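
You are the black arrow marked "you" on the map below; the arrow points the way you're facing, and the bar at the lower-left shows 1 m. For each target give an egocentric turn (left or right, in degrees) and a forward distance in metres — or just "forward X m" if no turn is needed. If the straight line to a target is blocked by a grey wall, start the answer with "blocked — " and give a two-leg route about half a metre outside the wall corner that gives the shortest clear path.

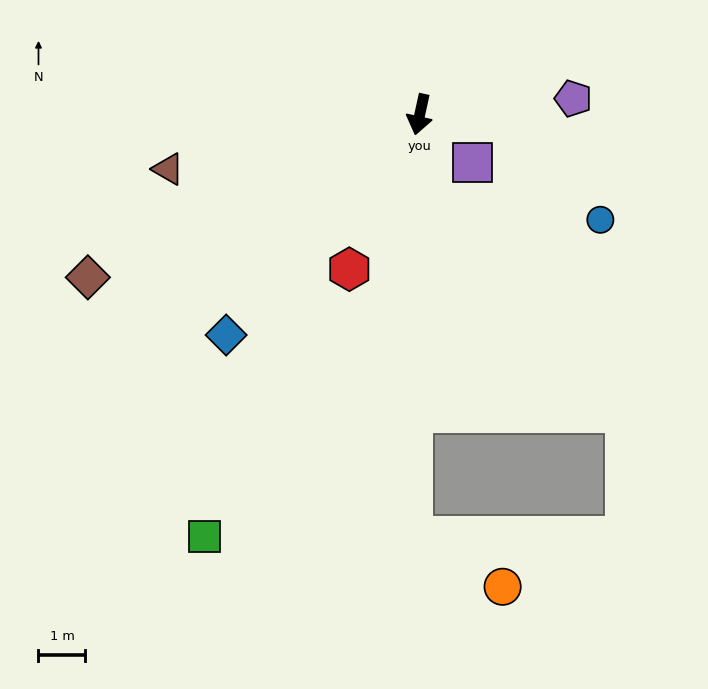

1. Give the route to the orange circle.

blocked — turn left 11°, forward 9.0 m, then turn left 62°, forward 2.2 m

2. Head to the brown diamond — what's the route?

turn right 51°, forward 7.9 m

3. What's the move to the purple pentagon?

turn left 108°, forward 3.3 m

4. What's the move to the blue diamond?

turn right 29°, forward 6.2 m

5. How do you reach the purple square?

turn left 60°, forward 1.5 m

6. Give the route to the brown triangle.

turn right 65°, forward 5.5 m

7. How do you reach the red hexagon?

turn right 12°, forward 3.6 m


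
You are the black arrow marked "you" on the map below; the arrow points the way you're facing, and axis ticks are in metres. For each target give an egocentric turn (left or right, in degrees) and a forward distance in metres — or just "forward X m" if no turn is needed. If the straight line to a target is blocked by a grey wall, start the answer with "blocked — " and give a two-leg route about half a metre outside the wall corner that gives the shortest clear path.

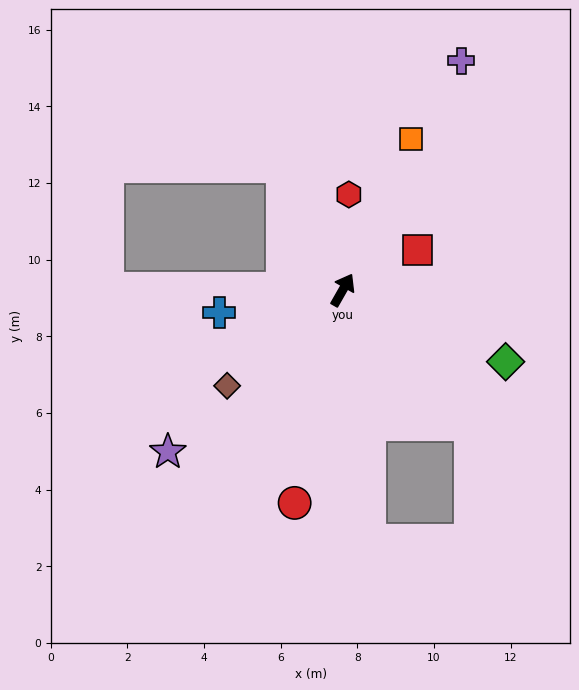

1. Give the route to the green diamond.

turn right 84°, forward 4.6 m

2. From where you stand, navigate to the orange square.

turn left 5°, forward 4.3 m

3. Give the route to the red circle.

turn right 163°, forward 5.7 m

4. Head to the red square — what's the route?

turn right 32°, forward 2.2 m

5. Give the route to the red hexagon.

turn left 26°, forward 2.5 m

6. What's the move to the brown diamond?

turn left 159°, forward 3.9 m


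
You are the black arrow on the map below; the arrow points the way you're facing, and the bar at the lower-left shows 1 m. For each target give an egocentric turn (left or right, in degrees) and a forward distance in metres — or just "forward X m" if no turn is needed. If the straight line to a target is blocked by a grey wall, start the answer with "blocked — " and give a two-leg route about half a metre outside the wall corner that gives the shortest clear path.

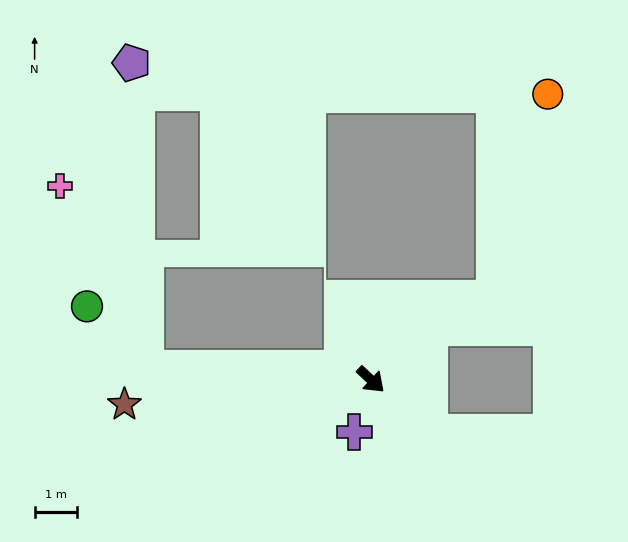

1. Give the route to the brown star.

turn right 131°, forward 5.8 m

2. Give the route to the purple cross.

turn right 64°, forward 1.3 m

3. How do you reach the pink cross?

blocked — turn right 140°, forward 5.3 m, then turn right 62°, forward 4.7 m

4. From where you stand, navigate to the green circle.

blocked — turn right 140°, forward 5.3 m, then turn right 43°, forward 2.0 m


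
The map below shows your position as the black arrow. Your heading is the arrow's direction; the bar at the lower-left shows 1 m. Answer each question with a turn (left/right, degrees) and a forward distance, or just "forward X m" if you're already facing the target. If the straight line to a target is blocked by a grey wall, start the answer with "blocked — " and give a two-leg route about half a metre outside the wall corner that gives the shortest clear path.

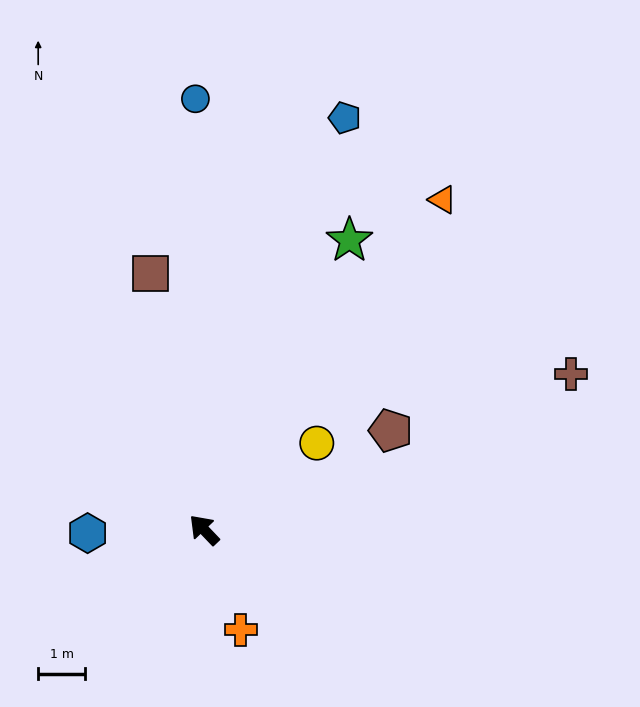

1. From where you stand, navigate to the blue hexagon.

turn left 48°, forward 2.5 m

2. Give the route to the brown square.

turn right 32°, forward 5.6 m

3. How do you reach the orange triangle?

turn right 80°, forward 8.7 m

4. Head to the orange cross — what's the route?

turn left 157°, forward 2.3 m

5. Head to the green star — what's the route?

turn right 70°, forward 6.9 m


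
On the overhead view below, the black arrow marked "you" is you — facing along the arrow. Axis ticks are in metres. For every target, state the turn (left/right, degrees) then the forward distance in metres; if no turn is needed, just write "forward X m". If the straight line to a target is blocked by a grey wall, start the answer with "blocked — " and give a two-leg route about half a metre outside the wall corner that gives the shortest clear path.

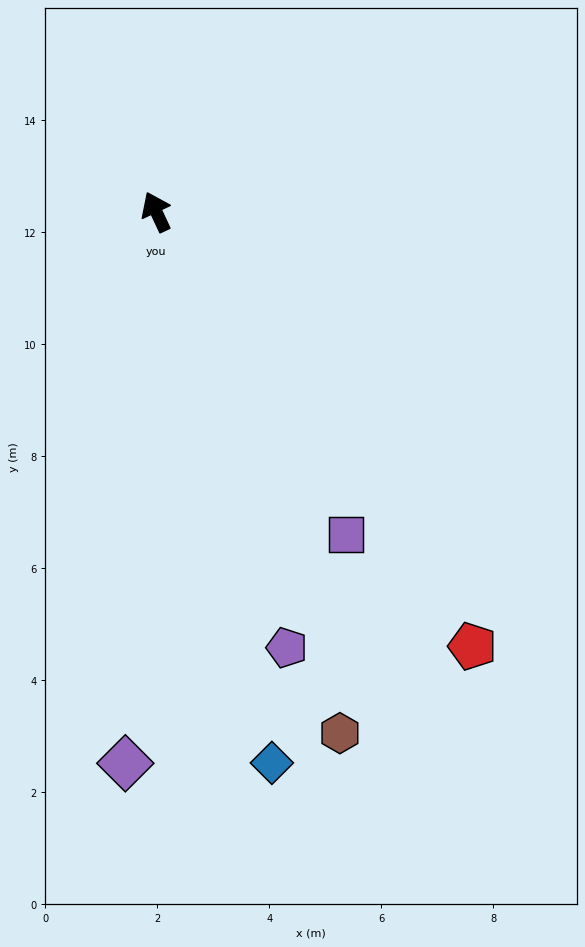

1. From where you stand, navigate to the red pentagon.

turn right 169°, forward 9.6 m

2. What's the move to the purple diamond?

turn left 152°, forward 9.9 m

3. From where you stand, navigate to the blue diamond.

turn left 167°, forward 10.1 m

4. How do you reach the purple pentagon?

turn left 172°, forward 8.1 m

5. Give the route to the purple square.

turn right 175°, forward 6.7 m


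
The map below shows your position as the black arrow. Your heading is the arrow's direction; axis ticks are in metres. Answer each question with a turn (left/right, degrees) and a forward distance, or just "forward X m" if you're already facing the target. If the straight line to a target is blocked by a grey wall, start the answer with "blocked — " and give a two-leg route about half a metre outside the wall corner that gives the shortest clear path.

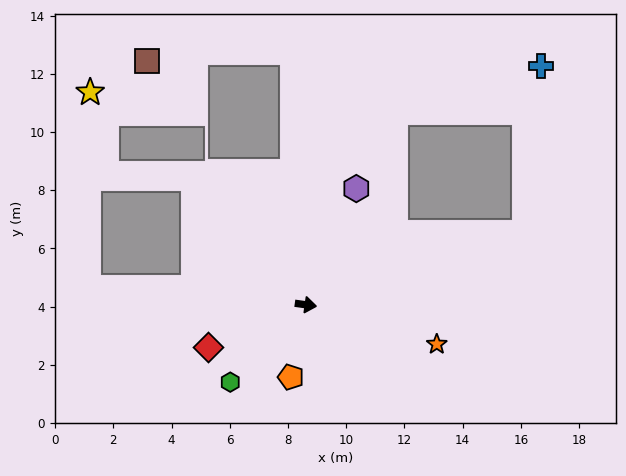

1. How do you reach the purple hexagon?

turn left 75°, forward 4.4 m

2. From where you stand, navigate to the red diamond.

turn right 148°, forward 3.7 m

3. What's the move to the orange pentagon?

turn right 94°, forward 2.5 m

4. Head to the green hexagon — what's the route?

turn right 126°, forward 3.7 m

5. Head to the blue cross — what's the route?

blocked — turn left 26°, forward 7.9 m, then turn left 66°, forward 5.7 m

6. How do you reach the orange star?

turn right 9°, forward 4.7 m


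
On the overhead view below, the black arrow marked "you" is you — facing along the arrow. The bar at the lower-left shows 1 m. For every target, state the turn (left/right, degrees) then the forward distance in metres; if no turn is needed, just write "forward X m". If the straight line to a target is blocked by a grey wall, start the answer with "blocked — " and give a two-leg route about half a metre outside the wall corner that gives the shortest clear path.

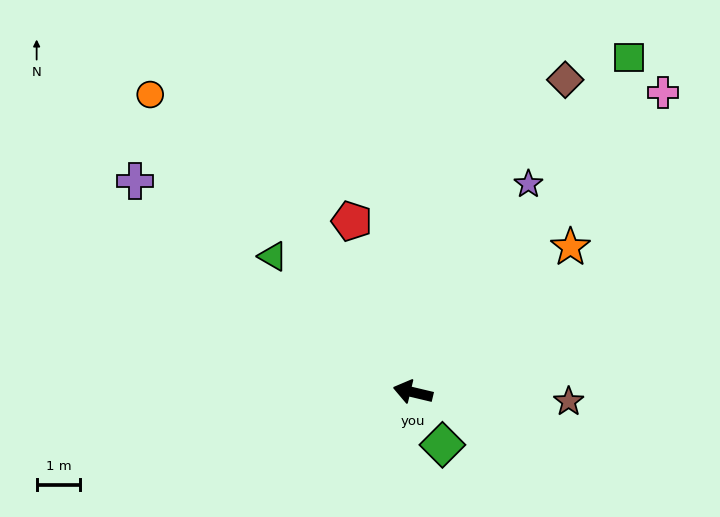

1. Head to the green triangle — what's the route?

turn right 31°, forward 4.5 m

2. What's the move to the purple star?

turn right 106°, forward 5.5 m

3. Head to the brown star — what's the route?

turn right 170°, forward 3.6 m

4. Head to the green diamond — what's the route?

turn left 133°, forward 1.4 m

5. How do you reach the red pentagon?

turn right 57°, forward 4.2 m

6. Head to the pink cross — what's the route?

turn right 116°, forward 9.0 m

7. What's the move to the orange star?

turn right 124°, forward 4.9 m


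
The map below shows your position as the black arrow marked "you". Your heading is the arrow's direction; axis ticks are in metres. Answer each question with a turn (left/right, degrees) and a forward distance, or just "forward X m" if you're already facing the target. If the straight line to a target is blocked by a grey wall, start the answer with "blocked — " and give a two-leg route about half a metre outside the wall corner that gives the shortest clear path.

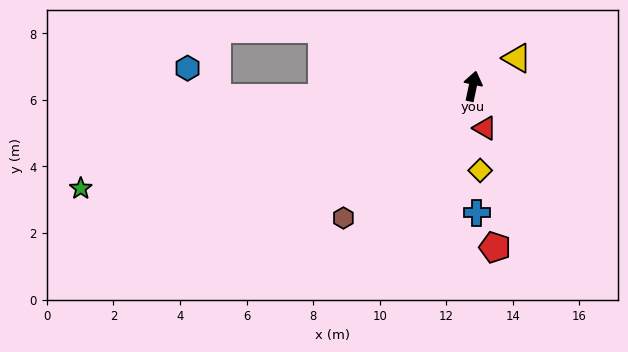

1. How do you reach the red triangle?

turn right 152°, forward 1.3 m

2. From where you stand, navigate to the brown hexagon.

turn left 147°, forward 5.6 m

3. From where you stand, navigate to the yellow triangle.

turn right 46°, forward 1.6 m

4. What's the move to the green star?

turn left 117°, forward 12.2 m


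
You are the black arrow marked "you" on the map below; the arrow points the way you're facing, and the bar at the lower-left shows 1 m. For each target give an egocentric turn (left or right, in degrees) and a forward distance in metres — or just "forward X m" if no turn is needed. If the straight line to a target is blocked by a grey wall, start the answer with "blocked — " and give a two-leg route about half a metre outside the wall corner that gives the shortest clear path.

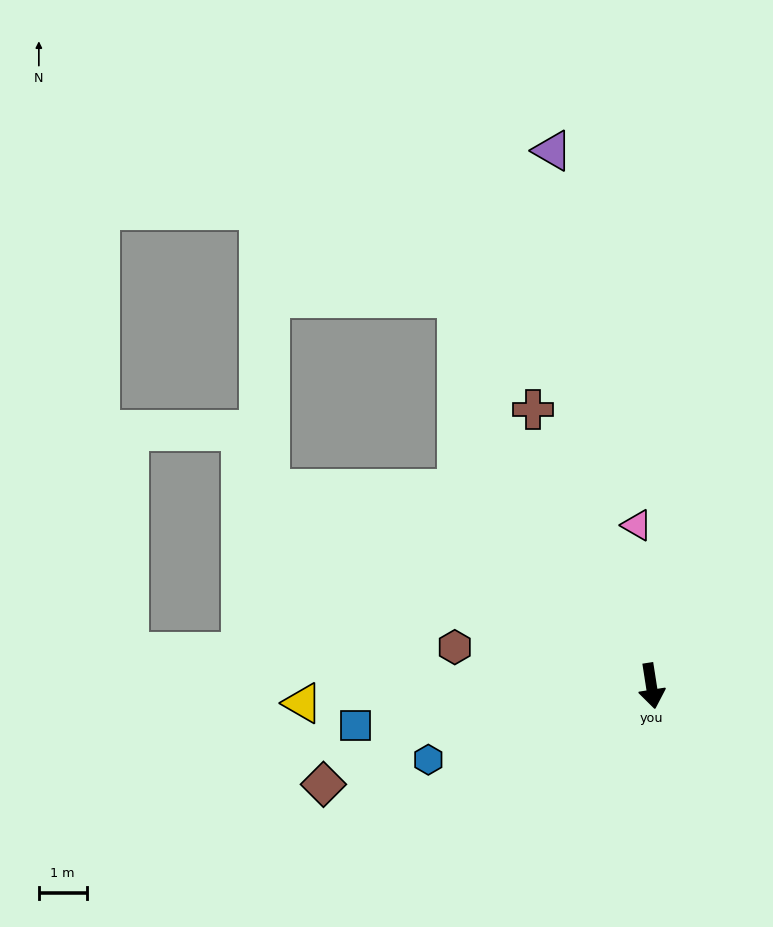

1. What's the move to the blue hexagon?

turn right 81°, forward 4.9 m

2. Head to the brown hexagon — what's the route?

turn right 110°, forward 4.2 m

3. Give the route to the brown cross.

turn right 166°, forward 6.3 m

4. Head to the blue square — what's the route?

turn right 91°, forward 6.2 m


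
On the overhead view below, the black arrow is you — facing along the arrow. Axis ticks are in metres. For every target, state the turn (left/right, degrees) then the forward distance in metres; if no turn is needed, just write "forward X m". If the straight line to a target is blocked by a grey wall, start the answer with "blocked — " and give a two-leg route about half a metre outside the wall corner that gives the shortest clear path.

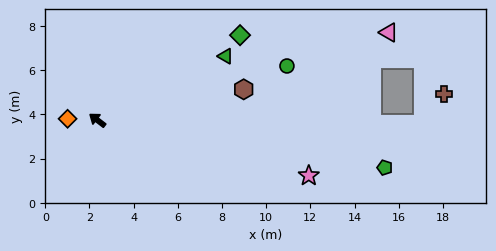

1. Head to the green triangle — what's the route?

turn right 116°, forward 6.5 m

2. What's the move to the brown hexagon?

turn right 131°, forward 6.8 m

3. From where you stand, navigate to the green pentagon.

turn right 152°, forward 13.2 m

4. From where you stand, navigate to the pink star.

turn right 157°, forward 9.9 m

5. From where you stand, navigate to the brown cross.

blocked — turn right 143°, forward 14.7 m, then turn left 55°, forward 1.6 m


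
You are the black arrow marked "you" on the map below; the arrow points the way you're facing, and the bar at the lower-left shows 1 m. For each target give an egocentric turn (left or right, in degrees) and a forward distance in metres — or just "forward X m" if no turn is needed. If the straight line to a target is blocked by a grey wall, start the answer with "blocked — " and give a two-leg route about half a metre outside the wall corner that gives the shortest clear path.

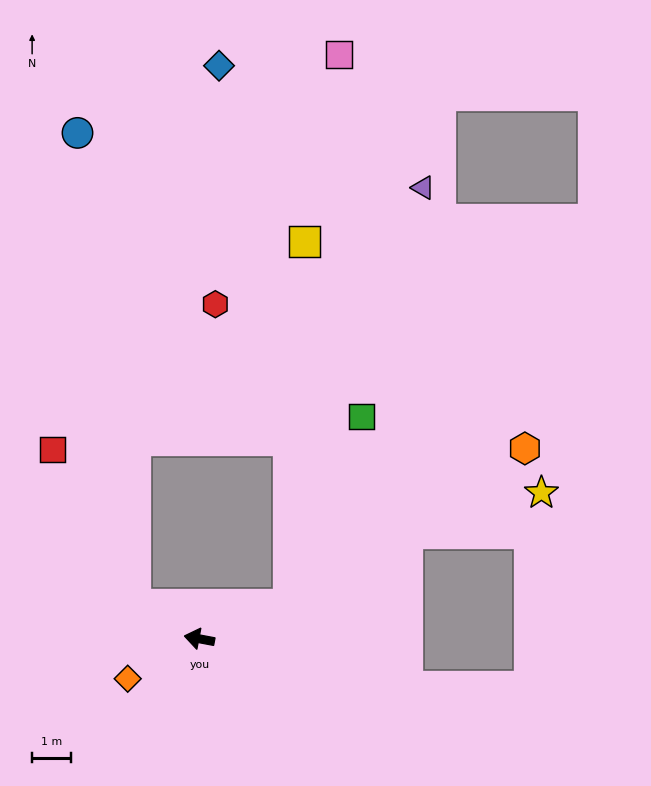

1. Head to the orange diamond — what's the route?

turn left 40°, forward 2.1 m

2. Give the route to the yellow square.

blocked — turn right 149°, forward 2.5 m, then turn left 67°, forward 9.4 m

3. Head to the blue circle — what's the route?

blocked — turn right 17°, forward 1.9 m, then turn right 55°, forward 12.3 m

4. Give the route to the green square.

blocked — turn right 149°, forward 2.5 m, then turn left 49°, forward 5.2 m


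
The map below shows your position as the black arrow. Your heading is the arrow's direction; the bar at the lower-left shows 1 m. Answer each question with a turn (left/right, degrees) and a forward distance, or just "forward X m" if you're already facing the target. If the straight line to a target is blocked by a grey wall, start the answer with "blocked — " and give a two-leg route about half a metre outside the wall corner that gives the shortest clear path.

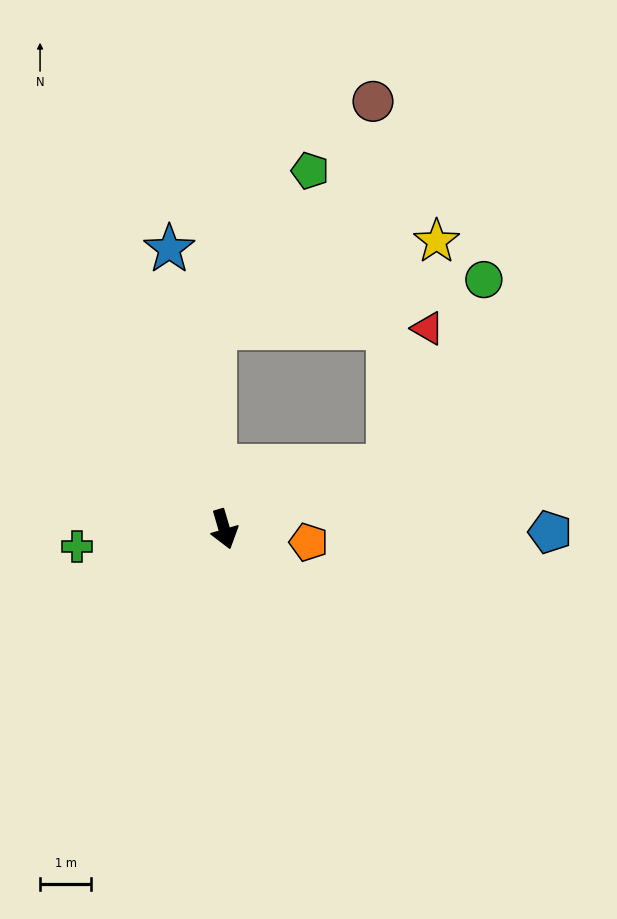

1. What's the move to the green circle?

blocked — turn left 95°, forward 3.4 m, then turn left 42°, forward 4.1 m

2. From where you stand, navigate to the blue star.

turn left 175°, forward 5.6 m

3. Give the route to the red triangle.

blocked — turn left 95°, forward 3.4 m, then turn left 53°, forward 2.8 m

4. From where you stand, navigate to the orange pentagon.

turn left 65°, forward 1.7 m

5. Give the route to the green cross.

turn right 99°, forward 2.9 m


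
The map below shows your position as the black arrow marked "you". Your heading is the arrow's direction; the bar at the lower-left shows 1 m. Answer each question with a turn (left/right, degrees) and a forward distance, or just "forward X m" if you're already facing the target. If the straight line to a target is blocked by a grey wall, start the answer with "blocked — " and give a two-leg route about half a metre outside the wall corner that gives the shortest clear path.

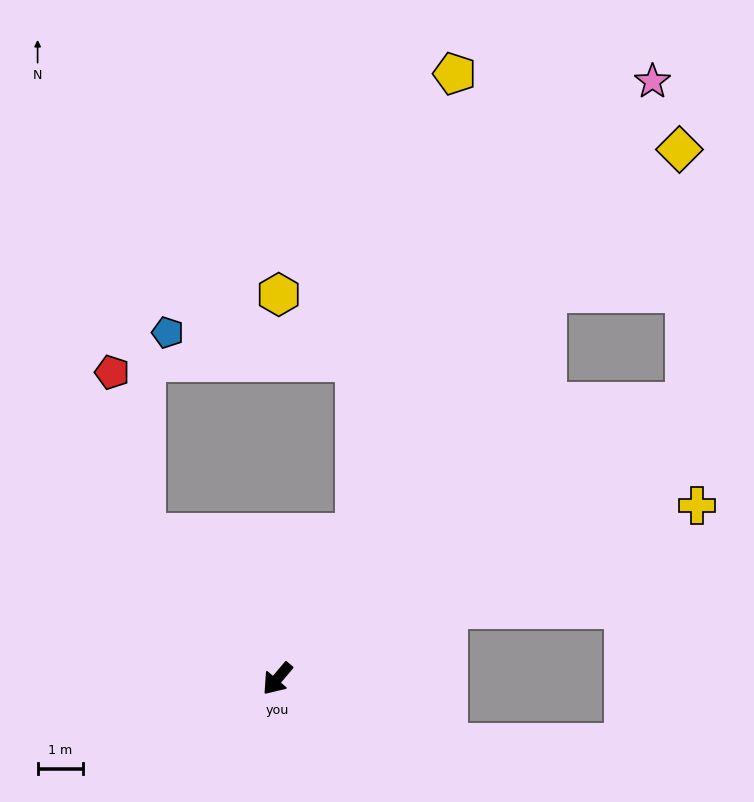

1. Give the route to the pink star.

turn right 172°, forward 15.4 m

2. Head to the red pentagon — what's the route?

blocked — turn right 98°, forward 4.3 m, then turn right 30°, forward 3.6 m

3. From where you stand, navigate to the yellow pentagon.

blocked — turn right 168°, forward 3.6 m, then turn left 16°, forward 10.3 m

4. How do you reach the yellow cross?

turn left 153°, forward 9.9 m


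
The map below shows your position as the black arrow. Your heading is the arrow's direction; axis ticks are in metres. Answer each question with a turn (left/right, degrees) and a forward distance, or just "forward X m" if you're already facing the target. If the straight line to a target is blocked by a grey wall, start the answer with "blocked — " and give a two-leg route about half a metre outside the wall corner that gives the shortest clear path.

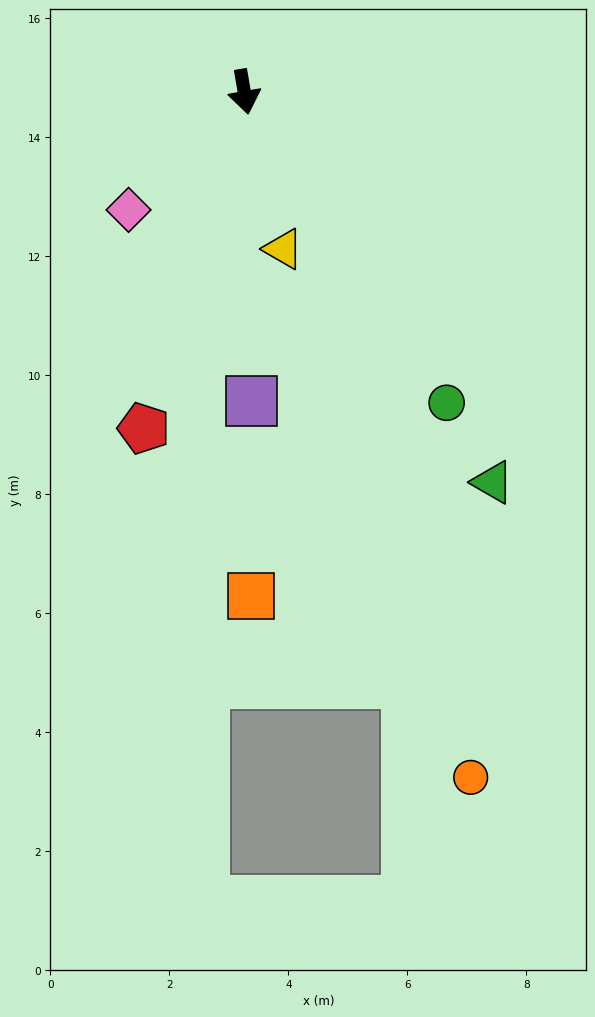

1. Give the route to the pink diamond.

turn right 54°, forward 2.8 m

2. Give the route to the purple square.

turn right 8°, forward 5.2 m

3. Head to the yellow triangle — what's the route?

turn left 4°, forward 2.7 m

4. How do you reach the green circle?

turn left 23°, forward 6.2 m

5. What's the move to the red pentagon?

turn right 26°, forward 5.9 m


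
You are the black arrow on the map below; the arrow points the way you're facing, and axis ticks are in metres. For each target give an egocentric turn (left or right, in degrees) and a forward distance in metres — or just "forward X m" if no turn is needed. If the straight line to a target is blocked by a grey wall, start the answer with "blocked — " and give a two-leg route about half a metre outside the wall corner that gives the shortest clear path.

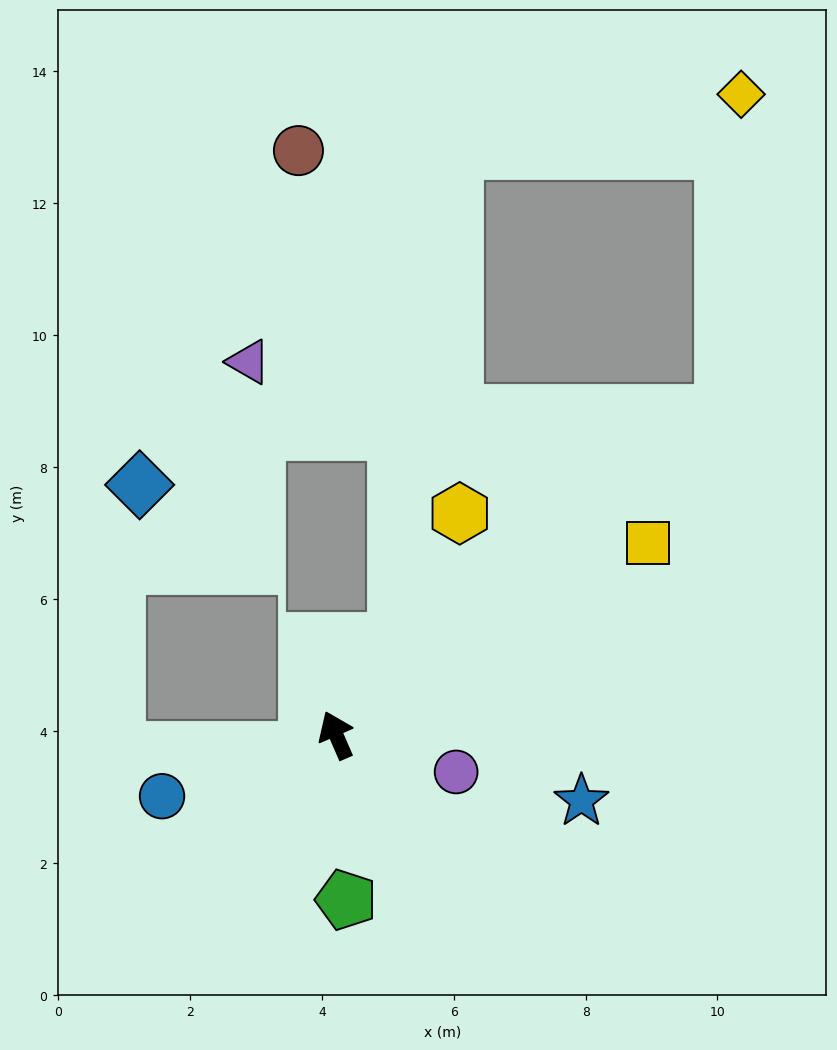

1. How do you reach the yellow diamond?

blocked — turn right 74°, forward 7.6 m, then turn left 47°, forward 4.8 m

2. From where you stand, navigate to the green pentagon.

turn left 160°, forward 2.5 m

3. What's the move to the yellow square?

turn right 82°, forward 5.6 m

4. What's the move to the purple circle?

turn right 131°, forward 1.9 m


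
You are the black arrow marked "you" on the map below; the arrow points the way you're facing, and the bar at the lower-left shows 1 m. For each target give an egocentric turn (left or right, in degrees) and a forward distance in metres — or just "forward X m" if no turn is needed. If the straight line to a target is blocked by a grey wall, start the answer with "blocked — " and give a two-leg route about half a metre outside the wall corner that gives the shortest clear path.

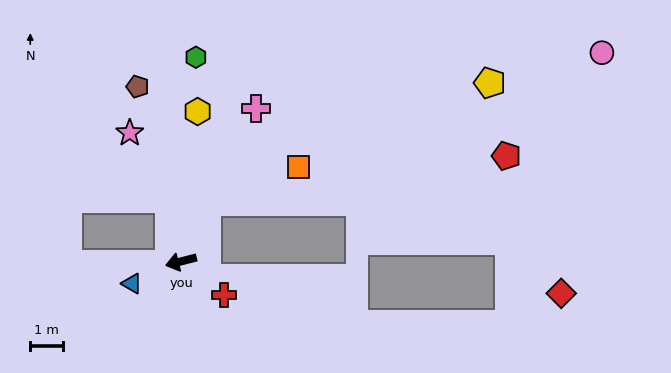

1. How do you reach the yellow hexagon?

turn right 111°, forward 4.5 m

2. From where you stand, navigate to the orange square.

blocked — turn right 128°, forward 1.9 m, then turn right 45°, forward 2.9 m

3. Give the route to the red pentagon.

blocked — turn right 128°, forward 1.9 m, then turn right 58°, forward 9.1 m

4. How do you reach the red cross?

turn left 128°, forward 1.6 m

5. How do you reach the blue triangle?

turn left 10°, forward 1.6 m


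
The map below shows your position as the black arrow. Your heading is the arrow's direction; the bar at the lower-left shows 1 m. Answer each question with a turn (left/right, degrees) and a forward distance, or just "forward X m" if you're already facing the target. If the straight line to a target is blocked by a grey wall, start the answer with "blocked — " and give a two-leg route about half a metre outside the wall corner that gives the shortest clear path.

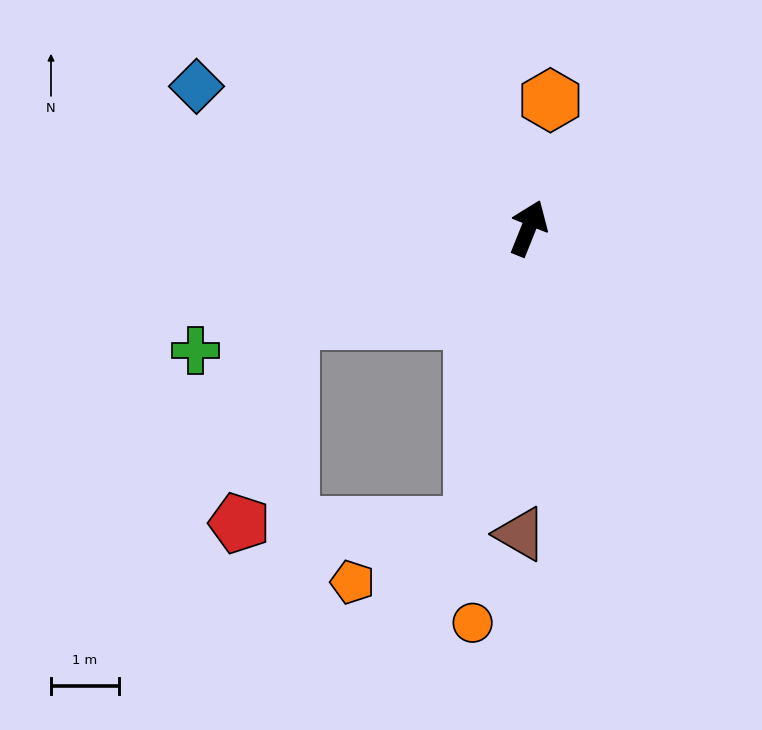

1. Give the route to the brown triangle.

turn right 160°, forward 4.5 m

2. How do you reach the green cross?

turn left 132°, forward 5.2 m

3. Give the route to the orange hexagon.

turn left 12°, forward 1.9 m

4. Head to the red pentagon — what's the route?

blocked — turn left 133°, forward 3.8 m, then turn left 55°, forward 3.1 m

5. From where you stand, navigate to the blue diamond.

turn left 89°, forward 5.3 m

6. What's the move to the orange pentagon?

blocked — turn right 169°, forward 4.5 m, then turn right 54°, forward 2.0 m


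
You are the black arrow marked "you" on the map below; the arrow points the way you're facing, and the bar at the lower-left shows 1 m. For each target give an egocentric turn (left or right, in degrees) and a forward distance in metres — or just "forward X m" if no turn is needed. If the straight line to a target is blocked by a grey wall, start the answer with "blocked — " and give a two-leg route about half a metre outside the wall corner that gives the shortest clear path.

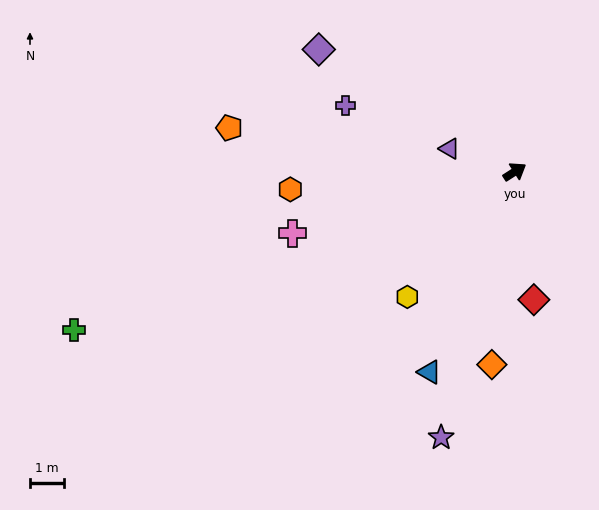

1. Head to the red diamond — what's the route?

turn right 114°, forward 3.8 m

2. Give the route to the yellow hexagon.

turn right 163°, forward 4.9 m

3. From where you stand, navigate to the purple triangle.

turn left 128°, forward 2.1 m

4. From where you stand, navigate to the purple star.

turn right 138°, forward 8.2 m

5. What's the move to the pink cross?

turn left 163°, forward 6.9 m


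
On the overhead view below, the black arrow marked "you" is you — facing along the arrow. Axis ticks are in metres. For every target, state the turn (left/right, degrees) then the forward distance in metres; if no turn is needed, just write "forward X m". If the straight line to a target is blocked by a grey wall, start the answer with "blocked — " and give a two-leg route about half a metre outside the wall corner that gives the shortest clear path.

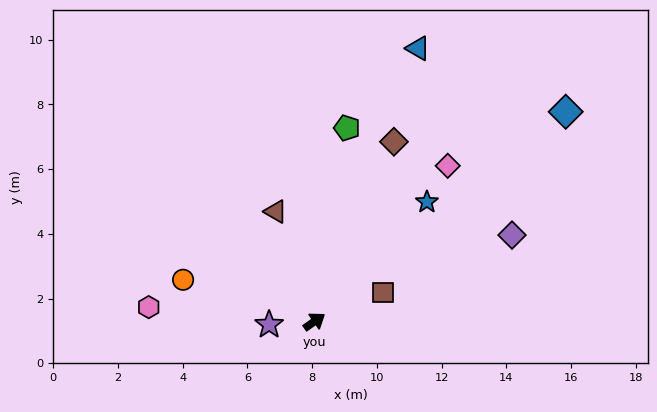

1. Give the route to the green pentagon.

turn left 45°, forward 6.1 m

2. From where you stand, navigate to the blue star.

turn left 12°, forward 5.1 m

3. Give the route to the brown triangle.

turn left 74°, forward 3.6 m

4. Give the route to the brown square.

turn right 12°, forward 2.3 m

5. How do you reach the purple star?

turn left 149°, forward 1.4 m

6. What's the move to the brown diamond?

turn left 31°, forward 6.1 m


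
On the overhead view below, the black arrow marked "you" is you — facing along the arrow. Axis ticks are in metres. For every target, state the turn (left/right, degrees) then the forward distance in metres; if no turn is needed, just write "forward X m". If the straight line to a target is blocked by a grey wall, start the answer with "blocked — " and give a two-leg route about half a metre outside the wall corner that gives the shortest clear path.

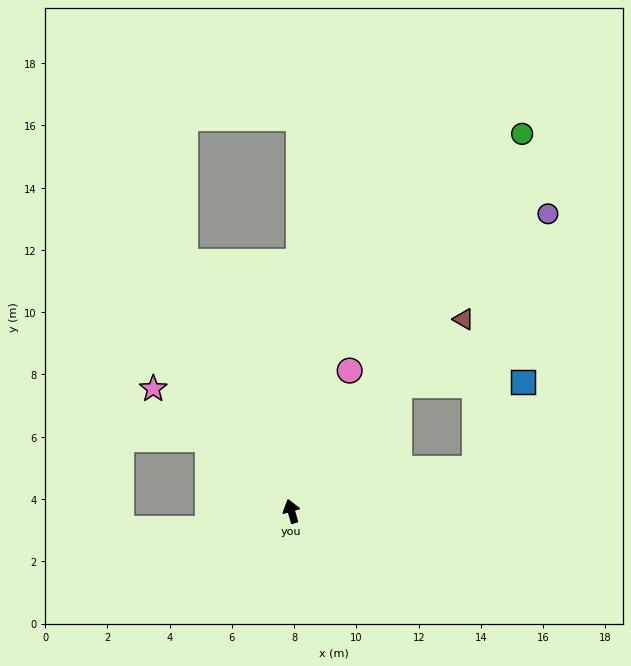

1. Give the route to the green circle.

turn right 48°, forward 14.2 m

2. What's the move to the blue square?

blocked — turn right 93°, forward 6.1 m, then turn left 48°, forward 3.2 m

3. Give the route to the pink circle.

turn right 39°, forward 4.9 m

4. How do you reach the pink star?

turn left 32°, forward 5.9 m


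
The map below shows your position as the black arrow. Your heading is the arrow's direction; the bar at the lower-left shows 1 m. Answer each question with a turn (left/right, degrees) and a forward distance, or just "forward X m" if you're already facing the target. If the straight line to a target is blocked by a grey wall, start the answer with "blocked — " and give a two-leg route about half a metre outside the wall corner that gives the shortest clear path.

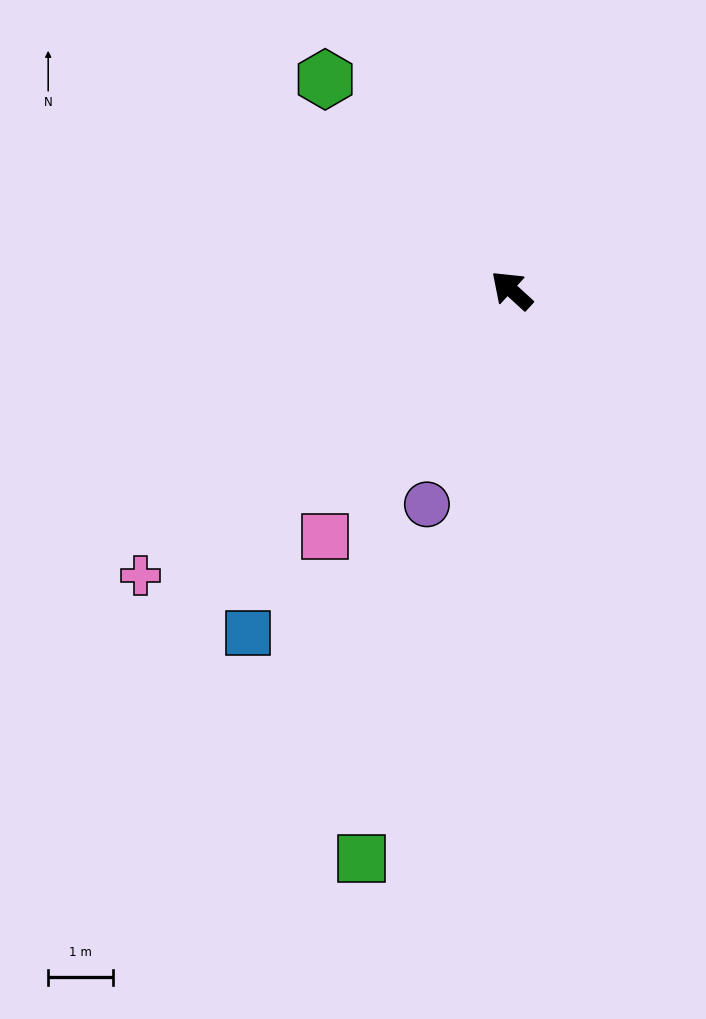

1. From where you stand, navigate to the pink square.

turn left 95°, forward 4.8 m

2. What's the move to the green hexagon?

turn right 6°, forward 4.4 m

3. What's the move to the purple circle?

turn left 111°, forward 3.6 m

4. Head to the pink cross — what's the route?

turn left 80°, forward 7.3 m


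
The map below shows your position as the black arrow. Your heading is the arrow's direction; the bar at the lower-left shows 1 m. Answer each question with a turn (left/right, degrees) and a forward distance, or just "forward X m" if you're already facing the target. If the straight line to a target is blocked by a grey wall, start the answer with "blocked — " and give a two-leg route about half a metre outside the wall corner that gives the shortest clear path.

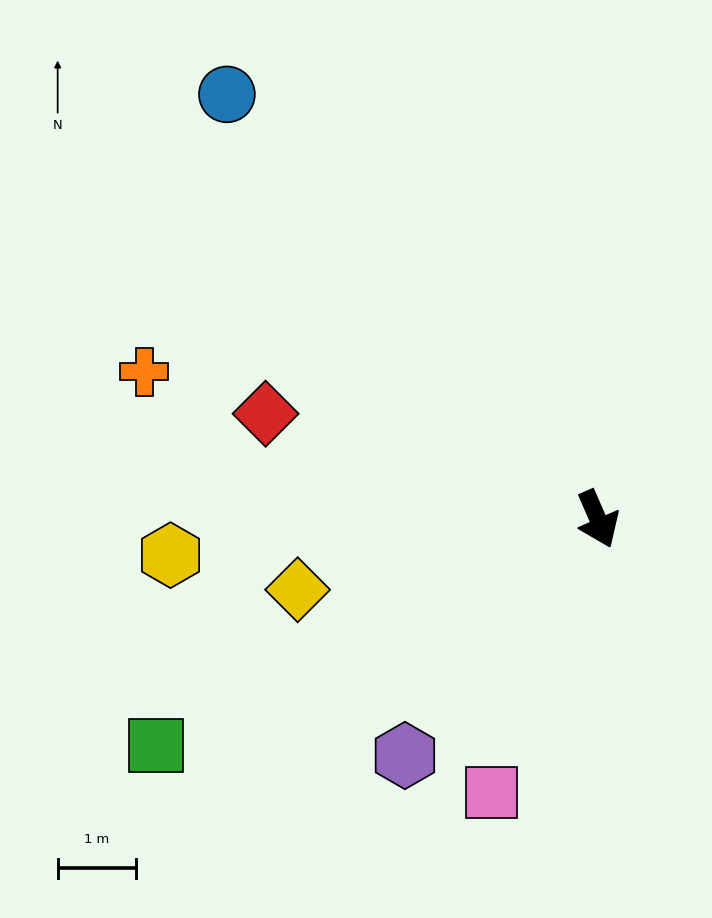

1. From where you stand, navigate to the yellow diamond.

turn right 100°, forward 3.9 m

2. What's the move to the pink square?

turn right 45°, forward 3.7 m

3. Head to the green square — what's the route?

turn right 86°, forward 6.3 m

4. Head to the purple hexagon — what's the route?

turn right 63°, forward 3.9 m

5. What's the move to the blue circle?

turn right 162°, forward 7.2 m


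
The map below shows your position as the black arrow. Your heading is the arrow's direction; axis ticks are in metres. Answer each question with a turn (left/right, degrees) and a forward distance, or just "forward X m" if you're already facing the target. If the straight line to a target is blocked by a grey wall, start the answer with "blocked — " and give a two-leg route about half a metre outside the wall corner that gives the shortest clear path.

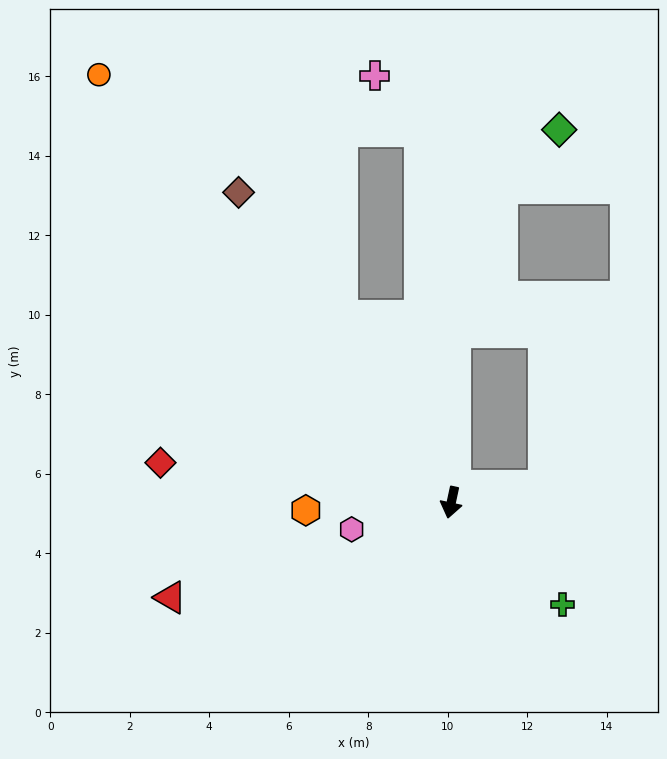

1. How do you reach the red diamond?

turn right 86°, forward 7.4 m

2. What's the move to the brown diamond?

turn right 133°, forward 9.5 m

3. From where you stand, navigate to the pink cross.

blocked — turn right 163°, forward 9.4 m, then turn left 35°, forward 1.8 m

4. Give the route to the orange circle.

turn right 128°, forward 13.9 m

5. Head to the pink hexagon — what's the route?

turn right 63°, forward 2.6 m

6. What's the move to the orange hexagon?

turn right 75°, forward 3.7 m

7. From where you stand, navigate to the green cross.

turn left 60°, forward 3.8 m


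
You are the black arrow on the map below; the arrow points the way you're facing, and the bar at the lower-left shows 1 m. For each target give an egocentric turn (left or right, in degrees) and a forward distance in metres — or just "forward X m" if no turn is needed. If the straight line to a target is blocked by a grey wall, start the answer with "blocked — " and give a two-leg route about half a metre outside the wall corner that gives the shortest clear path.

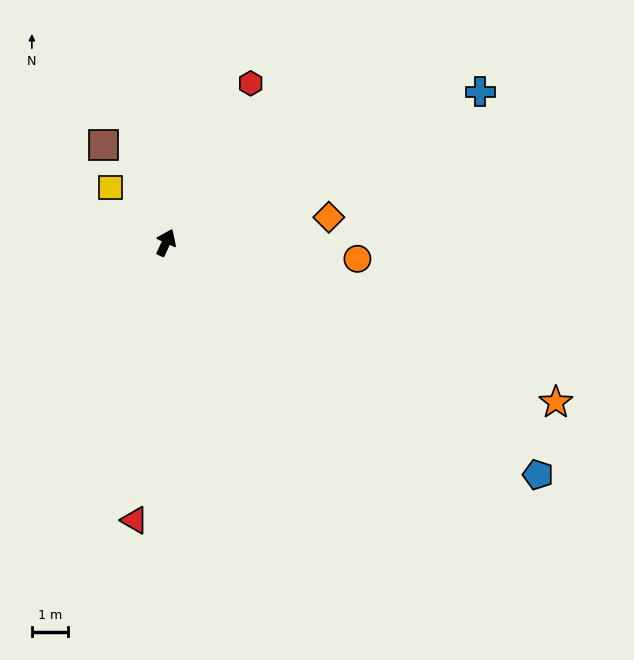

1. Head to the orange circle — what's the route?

turn right 70°, forward 5.3 m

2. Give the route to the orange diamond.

turn right 56°, forward 4.5 m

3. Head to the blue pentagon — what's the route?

turn right 97°, forward 12.1 m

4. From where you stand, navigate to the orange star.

turn right 88°, forward 11.6 m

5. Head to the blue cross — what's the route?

turn right 40°, forward 9.6 m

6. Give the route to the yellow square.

turn left 70°, forward 2.2 m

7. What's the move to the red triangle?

turn right 162°, forward 7.7 m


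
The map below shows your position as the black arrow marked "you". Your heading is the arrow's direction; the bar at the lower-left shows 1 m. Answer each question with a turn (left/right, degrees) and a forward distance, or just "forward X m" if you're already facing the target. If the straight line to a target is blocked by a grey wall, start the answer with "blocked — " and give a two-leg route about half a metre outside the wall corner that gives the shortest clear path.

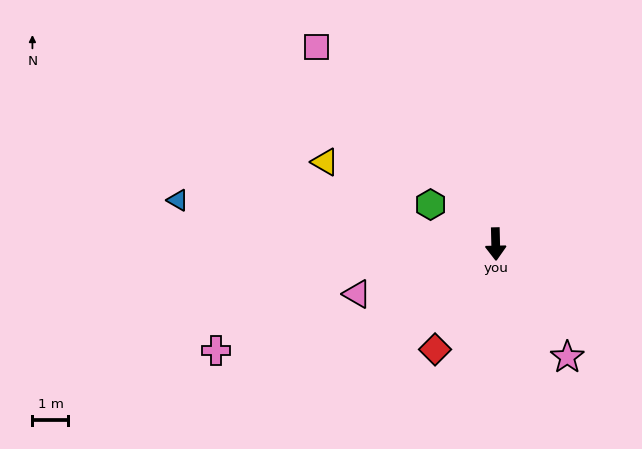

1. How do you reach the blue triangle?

turn right 99°, forward 8.9 m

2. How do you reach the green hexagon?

turn right 123°, forward 2.1 m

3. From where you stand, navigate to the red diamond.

turn right 31°, forward 3.4 m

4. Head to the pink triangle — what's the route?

turn right 72°, forward 4.1 m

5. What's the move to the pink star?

turn left 31°, forward 3.7 m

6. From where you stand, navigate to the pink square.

turn right 139°, forward 7.4 m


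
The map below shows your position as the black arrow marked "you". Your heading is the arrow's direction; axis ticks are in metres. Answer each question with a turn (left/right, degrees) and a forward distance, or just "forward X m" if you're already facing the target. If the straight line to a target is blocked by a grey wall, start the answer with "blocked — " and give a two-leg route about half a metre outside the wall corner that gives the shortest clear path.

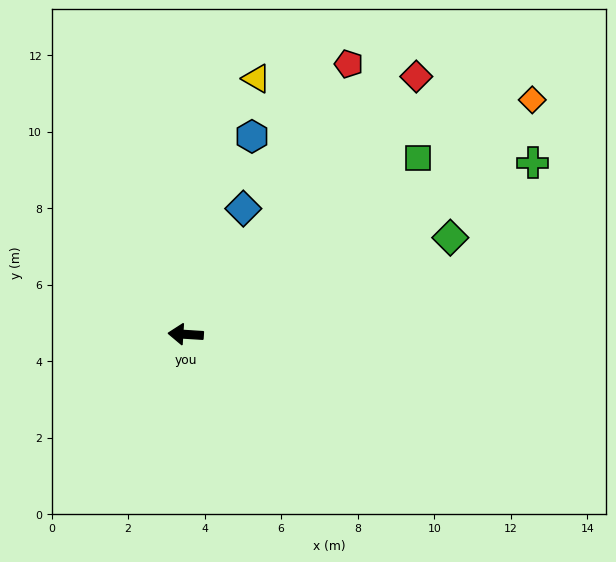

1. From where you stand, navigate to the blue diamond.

turn right 111°, forward 3.6 m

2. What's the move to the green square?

turn right 139°, forward 7.6 m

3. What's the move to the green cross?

turn right 150°, forward 10.1 m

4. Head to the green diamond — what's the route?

turn right 156°, forward 7.4 m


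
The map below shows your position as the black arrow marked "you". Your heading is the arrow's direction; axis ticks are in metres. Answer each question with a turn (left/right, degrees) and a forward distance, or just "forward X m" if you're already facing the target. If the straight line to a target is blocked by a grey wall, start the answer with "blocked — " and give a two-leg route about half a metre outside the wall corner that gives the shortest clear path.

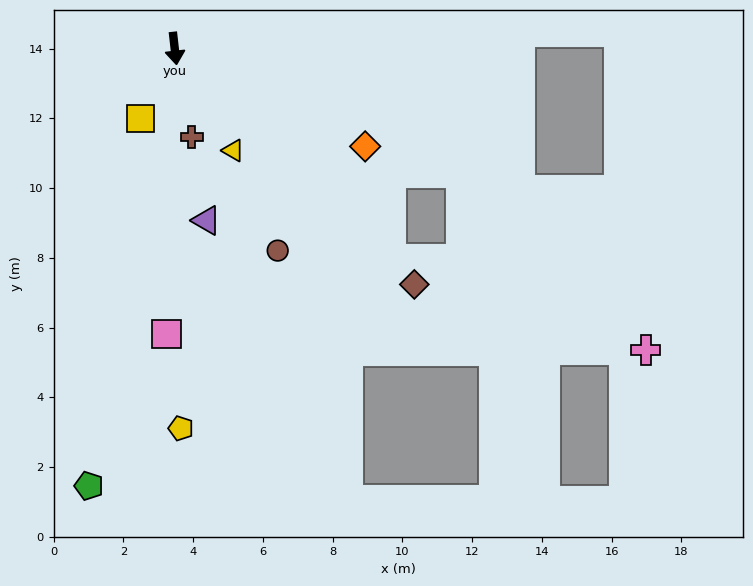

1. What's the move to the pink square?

turn right 8°, forward 8.2 m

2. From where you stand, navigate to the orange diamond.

turn left 56°, forward 6.1 m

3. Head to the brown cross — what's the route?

turn left 4°, forward 2.6 m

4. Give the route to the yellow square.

turn right 32°, forward 2.2 m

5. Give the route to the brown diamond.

turn left 39°, forward 9.6 m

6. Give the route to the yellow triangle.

turn left 23°, forward 3.4 m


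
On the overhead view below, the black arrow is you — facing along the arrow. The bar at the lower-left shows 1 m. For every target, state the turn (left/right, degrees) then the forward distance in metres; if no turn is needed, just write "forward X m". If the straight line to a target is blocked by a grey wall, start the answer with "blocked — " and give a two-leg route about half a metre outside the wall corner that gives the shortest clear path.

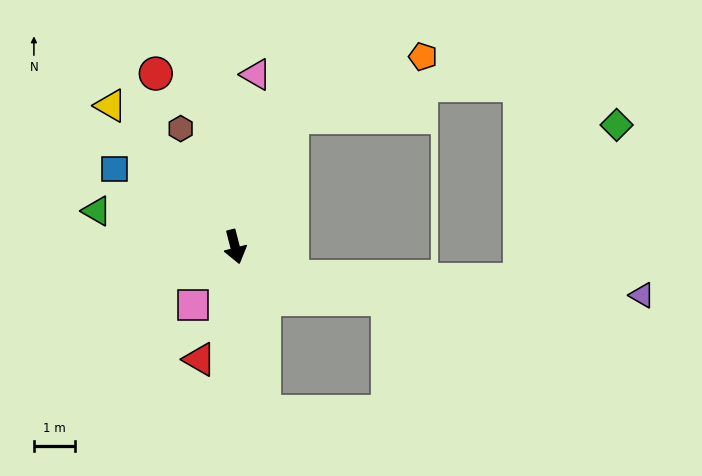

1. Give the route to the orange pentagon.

blocked — turn left 142°, forward 3.5 m, then turn right 42°, forward 3.5 m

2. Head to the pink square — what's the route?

turn right 50°, forward 1.8 m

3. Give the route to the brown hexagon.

turn right 170°, forward 3.2 m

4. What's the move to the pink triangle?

turn left 159°, forward 4.2 m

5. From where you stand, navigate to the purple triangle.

blocked — turn left 47°, forward 1.6 m, then turn left 26°, forward 8.6 m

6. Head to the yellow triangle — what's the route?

turn right 153°, forward 4.6 m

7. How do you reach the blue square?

turn right 137°, forward 3.5 m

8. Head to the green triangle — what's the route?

turn right 119°, forward 3.5 m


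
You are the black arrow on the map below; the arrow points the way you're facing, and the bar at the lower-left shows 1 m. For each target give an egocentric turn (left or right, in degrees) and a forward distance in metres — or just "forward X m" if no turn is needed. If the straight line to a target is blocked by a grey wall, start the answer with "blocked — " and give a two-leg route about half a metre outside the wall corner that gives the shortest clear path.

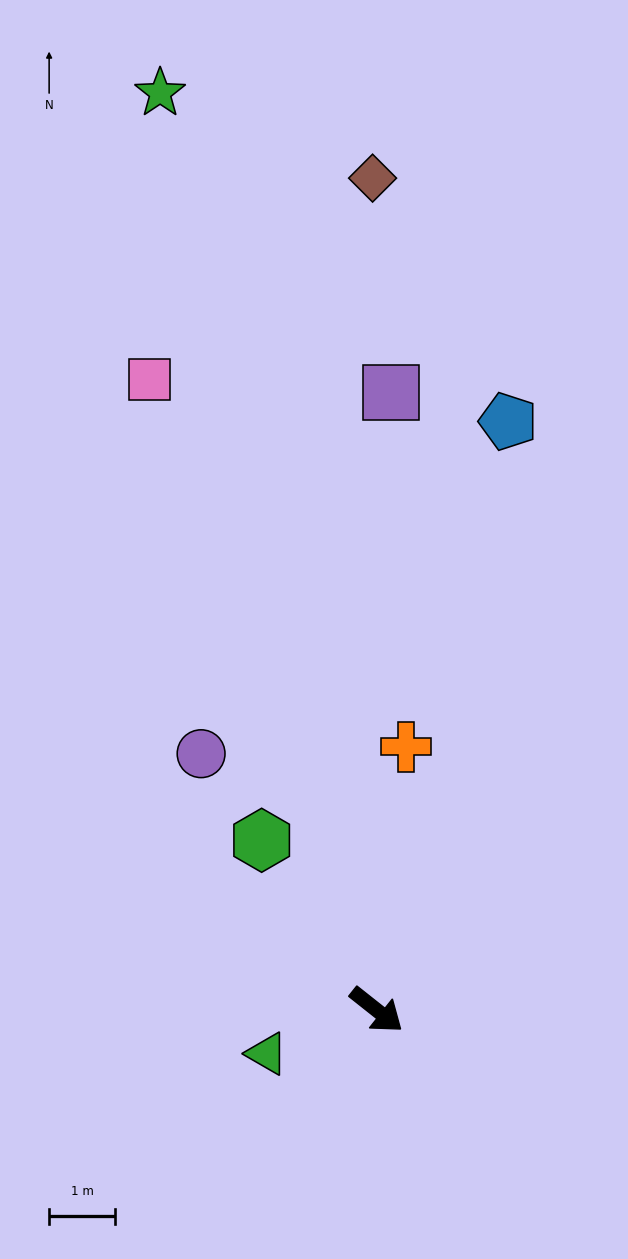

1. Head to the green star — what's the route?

turn left 142°, forward 14.3 m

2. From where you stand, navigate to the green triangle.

turn right 120°, forward 1.8 m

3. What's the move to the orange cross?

turn left 122°, forward 4.0 m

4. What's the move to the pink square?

turn left 148°, forward 10.1 m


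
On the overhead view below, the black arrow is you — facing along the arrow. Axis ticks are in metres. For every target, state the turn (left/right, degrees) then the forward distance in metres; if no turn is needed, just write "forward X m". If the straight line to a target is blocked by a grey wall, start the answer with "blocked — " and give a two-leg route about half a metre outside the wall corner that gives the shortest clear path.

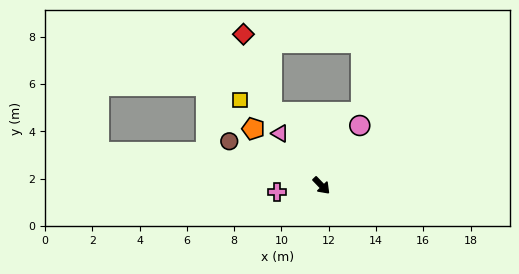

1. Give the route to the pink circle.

turn left 103°, forward 3.0 m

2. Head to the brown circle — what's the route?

turn right 160°, forward 4.3 m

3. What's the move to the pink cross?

turn right 126°, forward 1.9 m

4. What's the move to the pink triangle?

turn left 174°, forward 2.8 m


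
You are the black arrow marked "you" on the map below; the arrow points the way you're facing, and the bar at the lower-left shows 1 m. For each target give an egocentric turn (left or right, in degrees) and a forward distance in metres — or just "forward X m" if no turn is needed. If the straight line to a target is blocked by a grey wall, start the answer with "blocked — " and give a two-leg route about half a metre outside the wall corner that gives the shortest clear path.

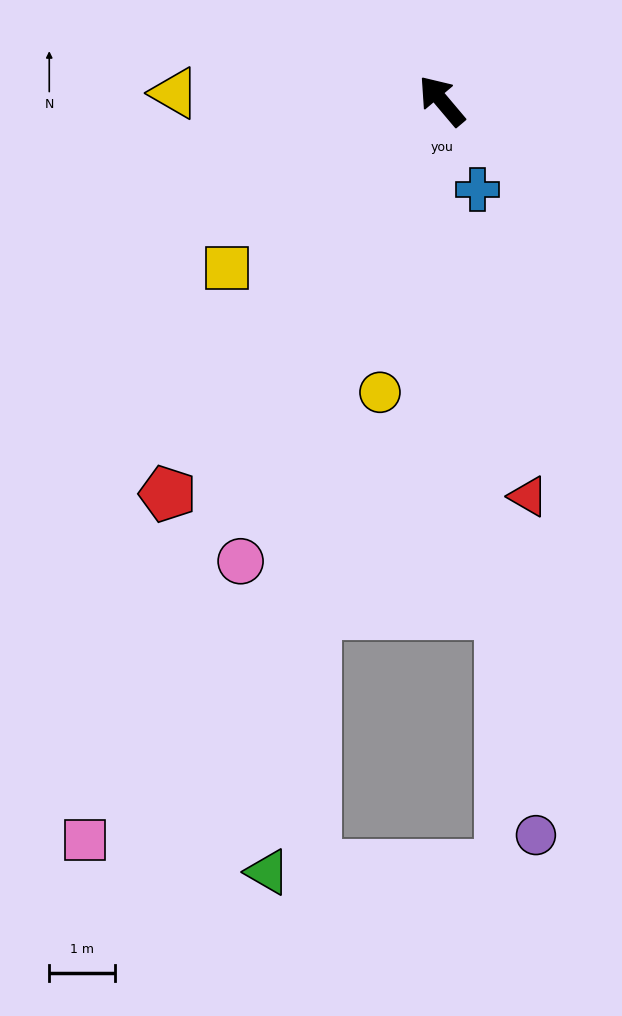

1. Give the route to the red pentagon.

turn left 105°, forward 7.3 m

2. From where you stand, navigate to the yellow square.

turn left 88°, forward 4.2 m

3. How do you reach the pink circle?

turn left 116°, forward 7.7 m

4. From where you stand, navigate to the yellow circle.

turn left 128°, forward 4.6 m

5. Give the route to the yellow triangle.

turn left 48°, forward 4.1 m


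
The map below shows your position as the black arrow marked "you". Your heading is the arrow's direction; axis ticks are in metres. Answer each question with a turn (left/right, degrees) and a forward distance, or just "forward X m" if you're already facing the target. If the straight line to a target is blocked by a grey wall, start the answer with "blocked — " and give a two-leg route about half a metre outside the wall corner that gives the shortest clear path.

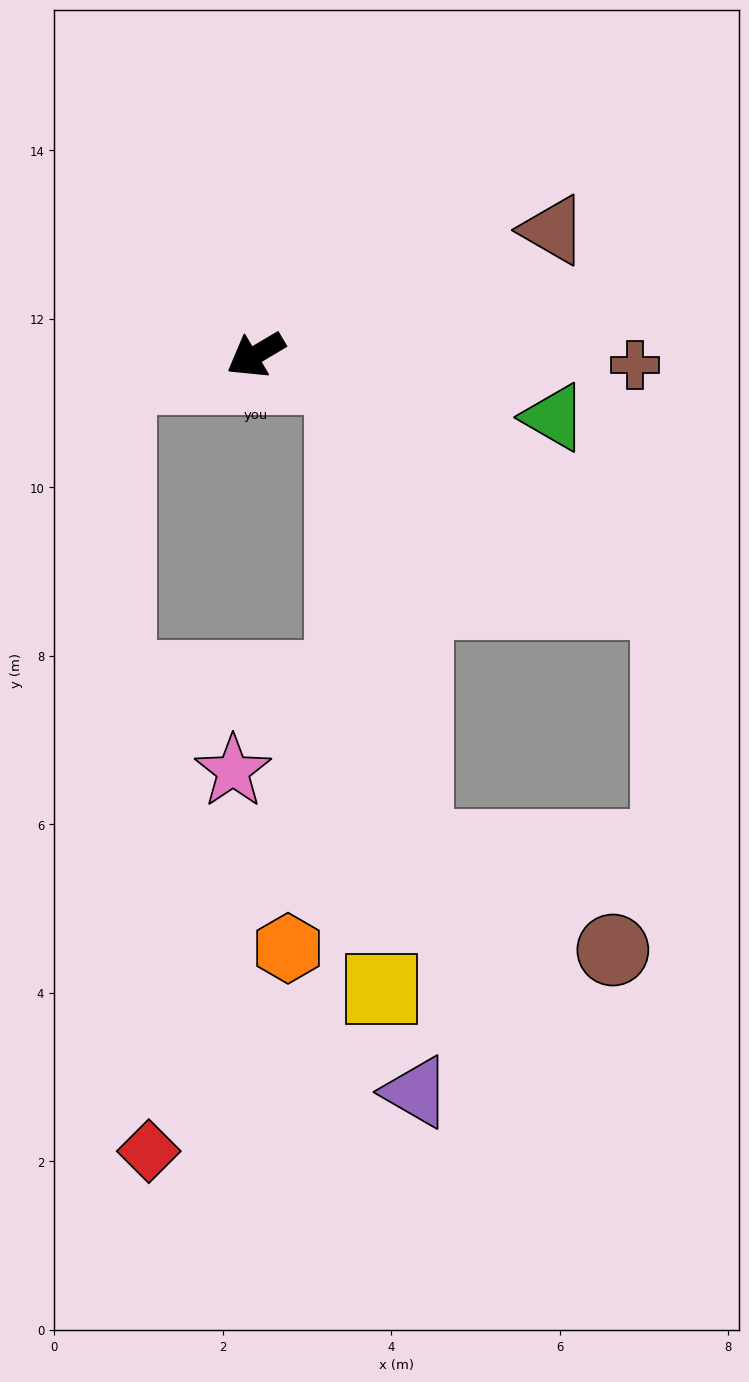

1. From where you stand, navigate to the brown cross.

turn left 148°, forward 4.5 m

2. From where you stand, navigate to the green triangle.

turn left 137°, forward 3.6 m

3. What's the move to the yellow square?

blocked — turn left 134°, forward 1.1 m, then turn right 71°, forward 7.3 m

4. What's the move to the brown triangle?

turn left 172°, forward 3.8 m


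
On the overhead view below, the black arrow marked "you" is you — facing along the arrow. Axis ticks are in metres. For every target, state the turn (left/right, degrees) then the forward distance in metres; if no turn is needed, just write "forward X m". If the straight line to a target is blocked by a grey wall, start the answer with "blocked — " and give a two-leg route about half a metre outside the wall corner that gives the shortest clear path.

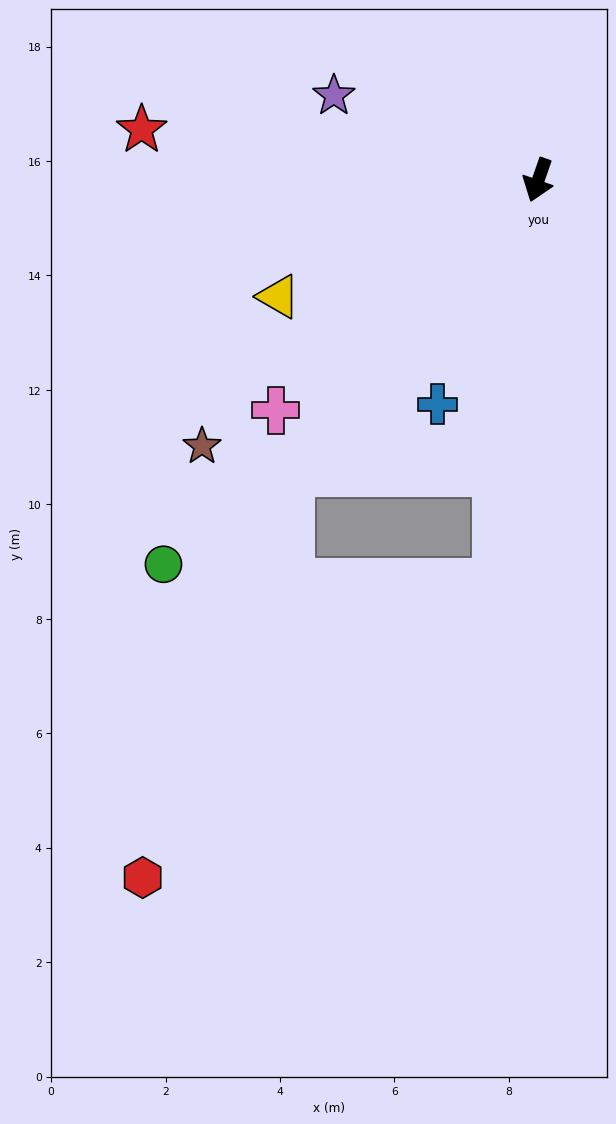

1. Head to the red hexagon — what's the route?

blocked — turn right 21°, forward 6.7 m, then turn left 20°, forward 7.5 m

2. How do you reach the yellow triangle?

turn right 47°, forward 5.0 m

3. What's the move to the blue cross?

turn right 5°, forward 4.3 m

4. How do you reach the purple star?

turn right 93°, forward 3.9 m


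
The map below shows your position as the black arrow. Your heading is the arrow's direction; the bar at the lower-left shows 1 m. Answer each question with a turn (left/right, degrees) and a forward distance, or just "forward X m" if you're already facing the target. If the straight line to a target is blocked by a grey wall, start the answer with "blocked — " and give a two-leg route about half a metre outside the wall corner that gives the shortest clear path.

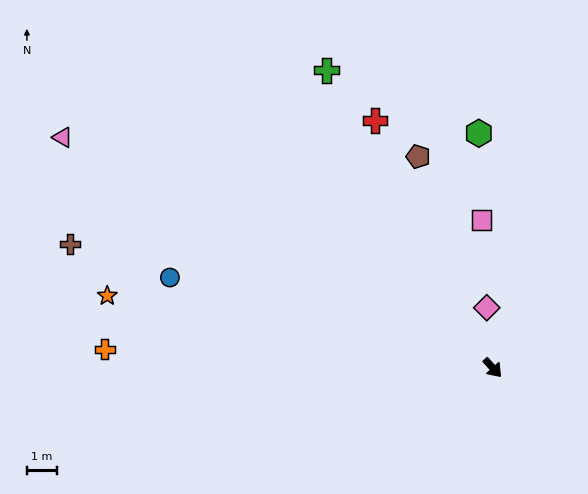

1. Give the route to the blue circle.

turn right 148°, forward 11.2 m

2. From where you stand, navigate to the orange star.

turn right 143°, forward 13.1 m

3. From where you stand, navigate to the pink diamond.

turn left 143°, forward 2.0 m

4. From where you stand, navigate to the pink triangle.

turn right 160°, forward 16.3 m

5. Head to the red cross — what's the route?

turn left 163°, forward 9.2 m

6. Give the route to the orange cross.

turn right 135°, forward 13.0 m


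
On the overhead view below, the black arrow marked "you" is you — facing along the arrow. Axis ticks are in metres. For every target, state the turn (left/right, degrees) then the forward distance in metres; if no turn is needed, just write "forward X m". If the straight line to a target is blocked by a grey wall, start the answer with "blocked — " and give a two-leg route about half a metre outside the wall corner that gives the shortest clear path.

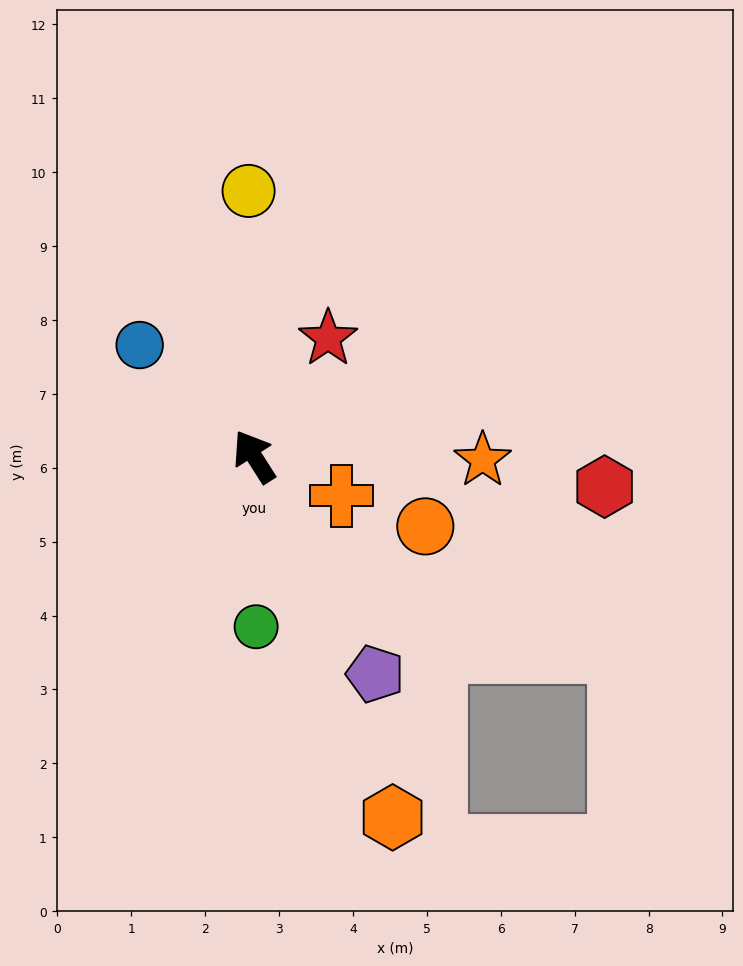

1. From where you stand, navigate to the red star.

turn right 65°, forward 1.9 m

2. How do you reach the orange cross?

turn right 147°, forward 1.3 m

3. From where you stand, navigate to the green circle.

turn left 148°, forward 2.3 m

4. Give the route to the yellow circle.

turn right 31°, forward 3.6 m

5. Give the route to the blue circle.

turn left 13°, forward 2.2 m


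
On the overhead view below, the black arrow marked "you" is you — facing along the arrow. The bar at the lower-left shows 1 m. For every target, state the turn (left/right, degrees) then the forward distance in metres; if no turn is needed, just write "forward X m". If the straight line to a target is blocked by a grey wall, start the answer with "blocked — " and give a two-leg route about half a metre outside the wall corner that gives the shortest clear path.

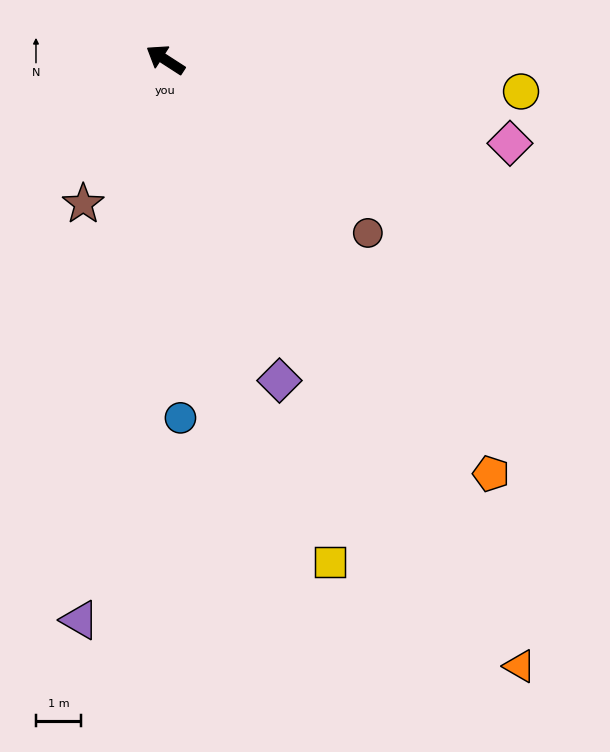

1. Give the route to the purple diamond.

turn left 142°, forward 7.6 m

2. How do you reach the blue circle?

turn left 125°, forward 8.0 m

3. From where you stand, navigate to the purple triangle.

turn left 114°, forward 12.6 m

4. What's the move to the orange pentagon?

turn left 161°, forward 11.7 m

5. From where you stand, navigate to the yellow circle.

turn right 152°, forward 7.9 m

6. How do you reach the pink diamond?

turn right 161°, forward 7.9 m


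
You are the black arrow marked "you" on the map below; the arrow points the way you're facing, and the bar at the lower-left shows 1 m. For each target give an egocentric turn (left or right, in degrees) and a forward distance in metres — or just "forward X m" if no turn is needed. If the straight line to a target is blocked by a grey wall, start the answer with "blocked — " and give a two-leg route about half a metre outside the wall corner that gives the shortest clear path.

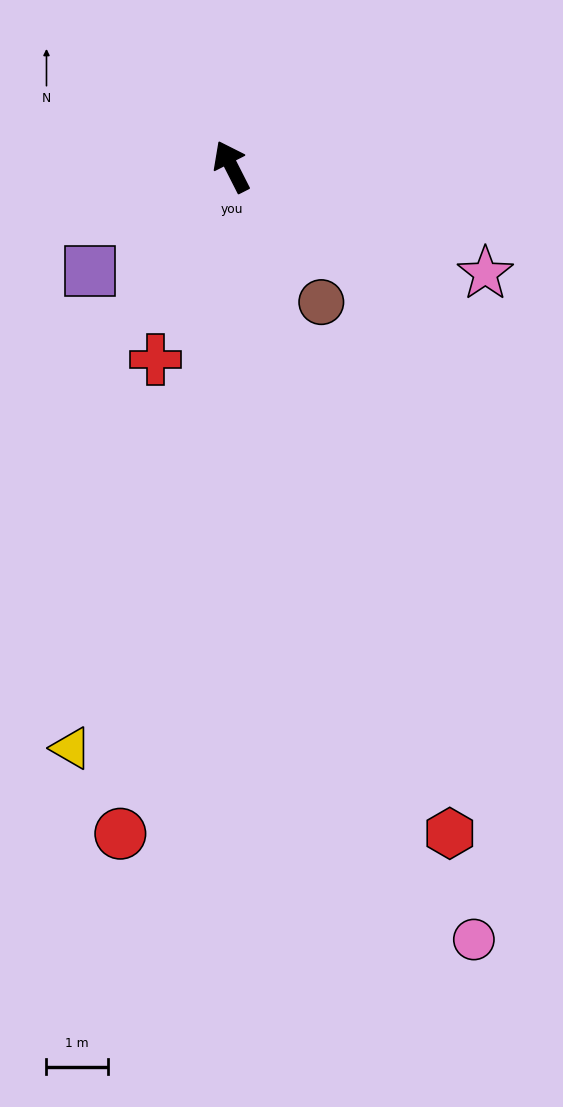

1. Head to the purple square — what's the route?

turn left 99°, forward 2.9 m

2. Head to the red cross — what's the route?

turn left 132°, forward 3.4 m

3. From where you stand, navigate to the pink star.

turn right 140°, forward 4.5 m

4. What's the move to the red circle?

turn left 144°, forward 11.1 m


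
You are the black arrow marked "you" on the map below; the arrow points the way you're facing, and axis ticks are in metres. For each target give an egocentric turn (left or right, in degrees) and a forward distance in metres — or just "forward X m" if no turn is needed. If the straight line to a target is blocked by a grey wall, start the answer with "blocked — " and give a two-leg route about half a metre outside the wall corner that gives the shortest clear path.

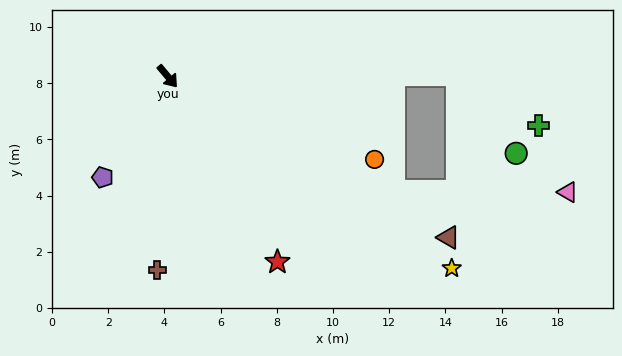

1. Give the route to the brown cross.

turn right 43°, forward 6.9 m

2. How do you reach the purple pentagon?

turn right 73°, forward 4.3 m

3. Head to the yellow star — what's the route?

turn left 16°, forward 12.2 m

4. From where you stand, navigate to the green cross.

blocked — turn left 50°, forward 10.3 m, then turn right 32°, forward 3.4 m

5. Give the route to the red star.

turn right 9°, forward 7.7 m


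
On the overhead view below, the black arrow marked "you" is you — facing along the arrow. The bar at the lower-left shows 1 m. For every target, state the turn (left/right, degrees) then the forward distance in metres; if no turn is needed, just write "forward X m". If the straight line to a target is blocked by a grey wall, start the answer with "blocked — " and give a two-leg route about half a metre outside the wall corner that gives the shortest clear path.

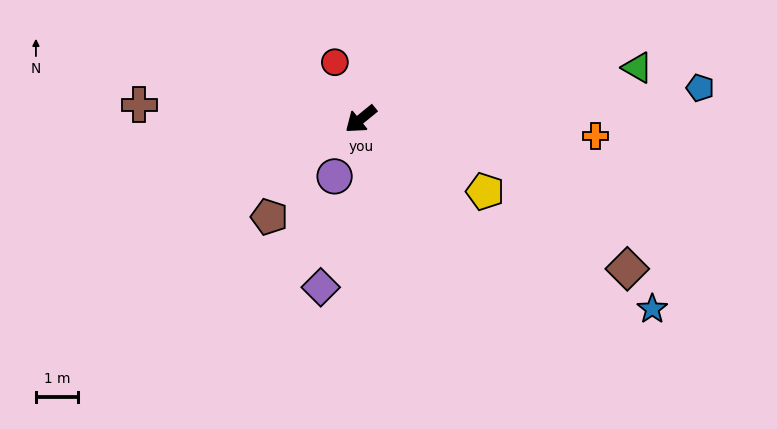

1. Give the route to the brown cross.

turn right 43°, forward 5.3 m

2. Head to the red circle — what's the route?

turn right 105°, forward 1.5 m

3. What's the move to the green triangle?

turn left 151°, forward 6.7 m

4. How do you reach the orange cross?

turn left 137°, forward 5.6 m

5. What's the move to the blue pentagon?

turn left 146°, forward 8.2 m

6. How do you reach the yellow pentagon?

turn left 111°, forward 3.4 m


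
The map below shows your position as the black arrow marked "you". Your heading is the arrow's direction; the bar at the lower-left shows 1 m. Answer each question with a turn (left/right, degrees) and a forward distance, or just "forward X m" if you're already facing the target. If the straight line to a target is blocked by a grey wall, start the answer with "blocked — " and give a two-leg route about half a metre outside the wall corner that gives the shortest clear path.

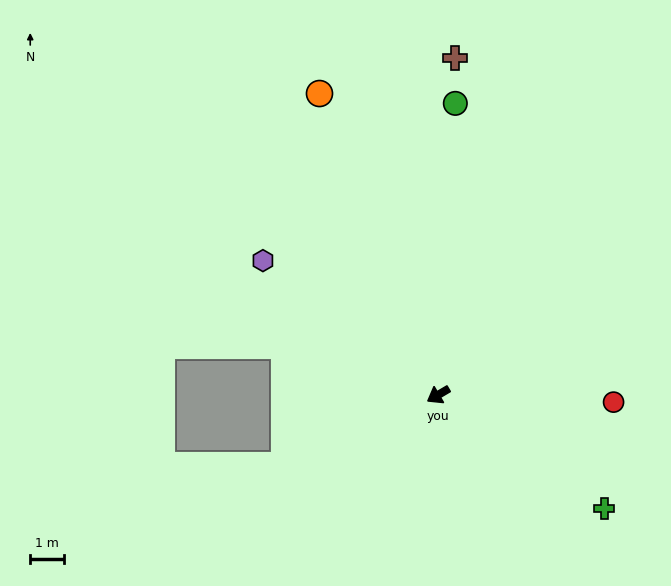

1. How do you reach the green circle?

turn right 124°, forward 8.6 m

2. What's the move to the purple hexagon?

turn right 68°, forward 6.5 m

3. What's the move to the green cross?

turn left 115°, forward 6.0 m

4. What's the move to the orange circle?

turn right 99°, forward 9.6 m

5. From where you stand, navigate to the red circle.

turn left 147°, forward 5.2 m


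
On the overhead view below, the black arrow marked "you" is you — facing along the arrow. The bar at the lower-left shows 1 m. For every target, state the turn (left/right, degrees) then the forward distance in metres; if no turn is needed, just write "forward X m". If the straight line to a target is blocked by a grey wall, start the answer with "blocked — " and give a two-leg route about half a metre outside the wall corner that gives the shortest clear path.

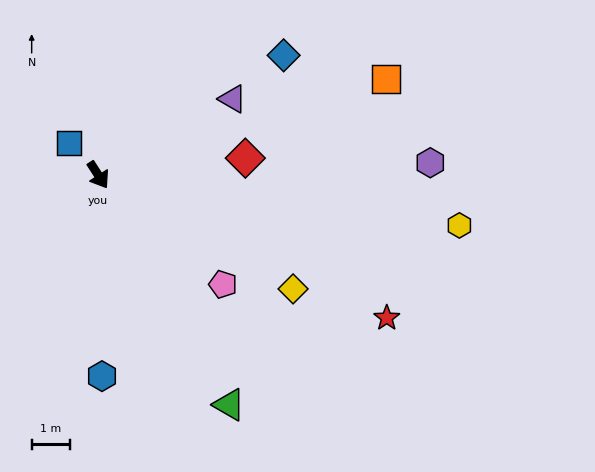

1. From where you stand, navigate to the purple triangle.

turn left 87°, forward 4.1 m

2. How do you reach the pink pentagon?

turn left 16°, forward 4.4 m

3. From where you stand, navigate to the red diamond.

turn left 64°, forward 3.9 m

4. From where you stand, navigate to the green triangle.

turn right 3°, forward 6.9 m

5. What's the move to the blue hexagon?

turn right 32°, forward 5.3 m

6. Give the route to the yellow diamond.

turn left 27°, forward 5.9 m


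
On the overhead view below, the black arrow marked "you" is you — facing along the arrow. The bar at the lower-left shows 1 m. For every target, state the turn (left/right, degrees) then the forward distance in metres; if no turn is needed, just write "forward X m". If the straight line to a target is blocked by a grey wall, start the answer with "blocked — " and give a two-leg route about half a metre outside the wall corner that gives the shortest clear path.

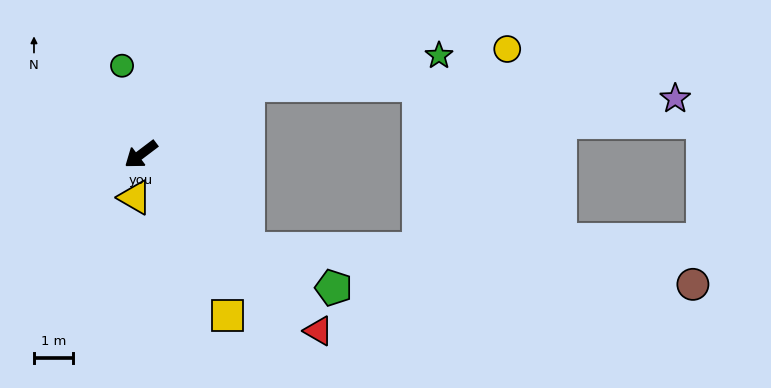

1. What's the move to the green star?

blocked — turn left 176°, forward 3.3 m, then turn right 24°, forward 4.9 m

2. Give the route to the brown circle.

blocked — turn left 102°, forward 3.7 m, then turn left 36°, forward 11.4 m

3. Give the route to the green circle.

turn right 115°, forward 2.3 m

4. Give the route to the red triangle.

turn left 98°, forward 6.4 m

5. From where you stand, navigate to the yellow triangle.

turn left 45°, forward 1.1 m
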